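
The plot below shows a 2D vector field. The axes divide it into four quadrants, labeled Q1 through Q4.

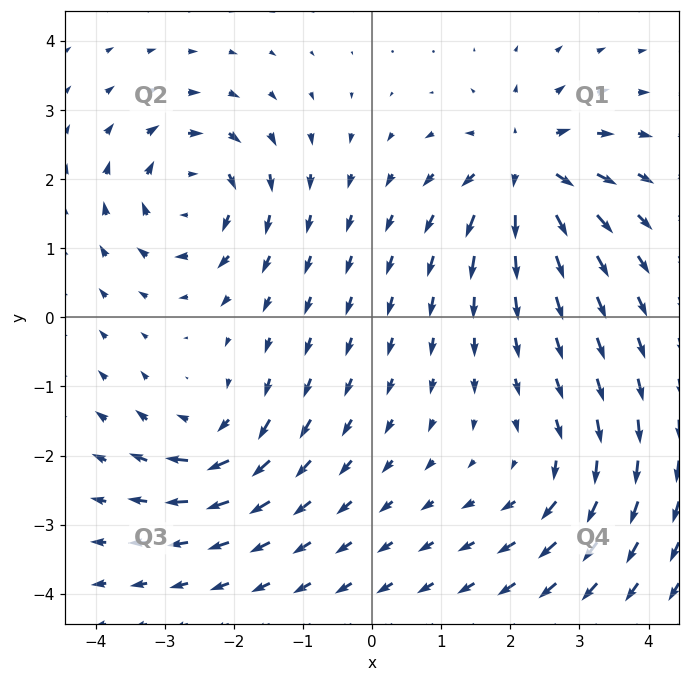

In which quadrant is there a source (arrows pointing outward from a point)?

Q1

The source sits at approximately (2.2, 2.2), which lies in quadrant Q1. The divergence there is about +7, positive as expected for a source.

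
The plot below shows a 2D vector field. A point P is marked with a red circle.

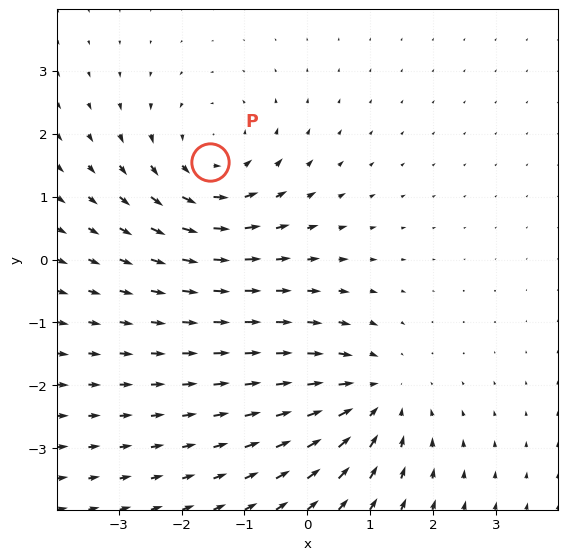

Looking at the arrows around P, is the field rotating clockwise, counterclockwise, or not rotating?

counterclockwise

Near P at (-1.5, 1.6) the arrows circulate counterclockwise. The curl (z-component) there is about +4; positive curl means counterclockwise rotation.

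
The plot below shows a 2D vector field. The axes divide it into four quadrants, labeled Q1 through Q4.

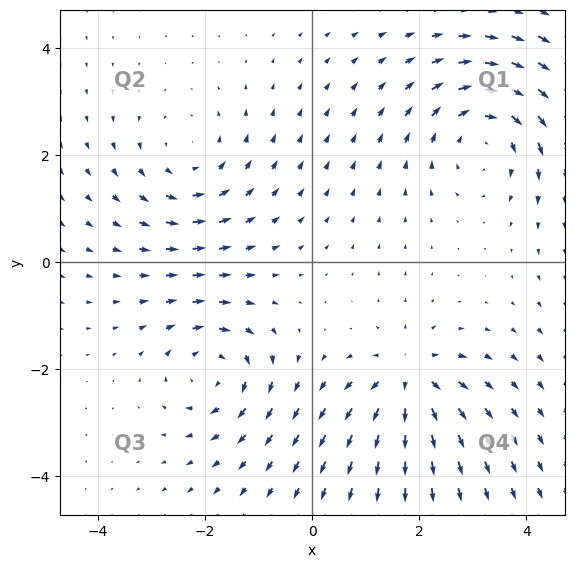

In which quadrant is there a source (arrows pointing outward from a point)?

Q4

The source sits at approximately (1.8, -2.2), which lies in quadrant Q4. The divergence there is about +4, positive as expected for a source.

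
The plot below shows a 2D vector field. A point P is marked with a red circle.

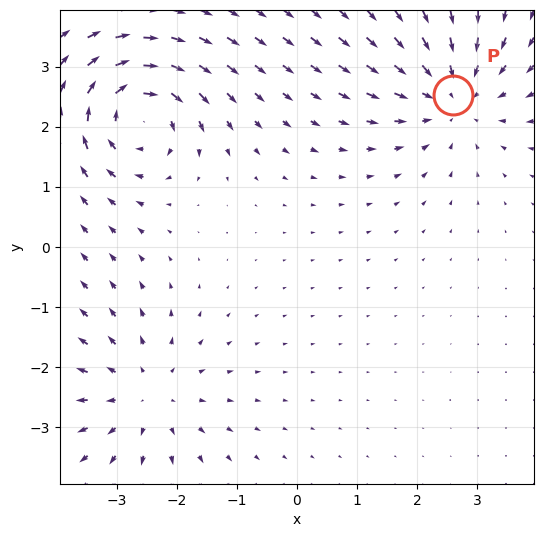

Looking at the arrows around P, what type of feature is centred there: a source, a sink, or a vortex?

sink

At P (2.6, 2.5) the arrows converge inward. Divergence about -4, curl ≈0 — negative divergence with near-zero curl is a sink.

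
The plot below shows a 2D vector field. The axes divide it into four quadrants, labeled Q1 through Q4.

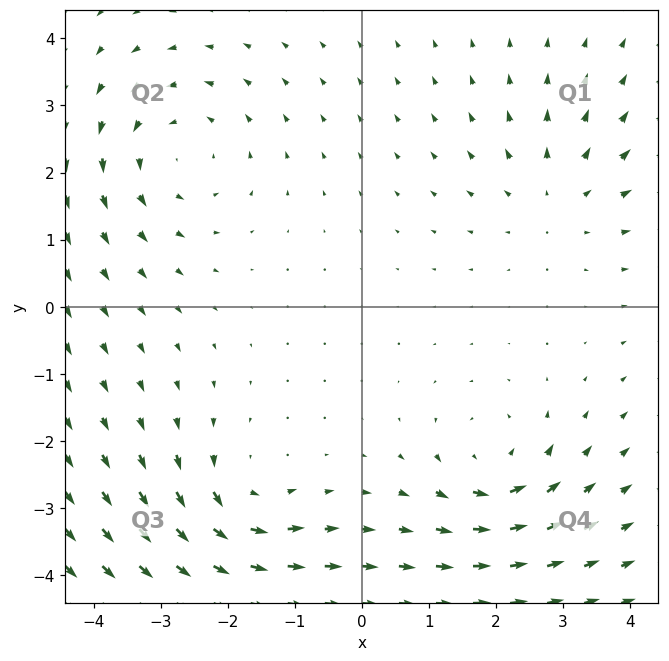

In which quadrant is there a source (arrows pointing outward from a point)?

The source sits at approximately (2.9, 1.6), which lies in quadrant Q1. The divergence there is about +3, positive as expected for a source.

Q1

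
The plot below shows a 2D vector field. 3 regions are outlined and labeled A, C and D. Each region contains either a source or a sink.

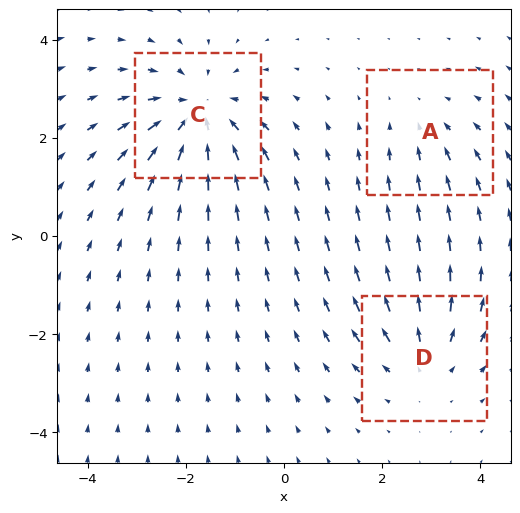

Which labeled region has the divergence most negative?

C

Divergence at each region's feature centre — A: about -2, C: about -4, D: about +3. Region C is most negative.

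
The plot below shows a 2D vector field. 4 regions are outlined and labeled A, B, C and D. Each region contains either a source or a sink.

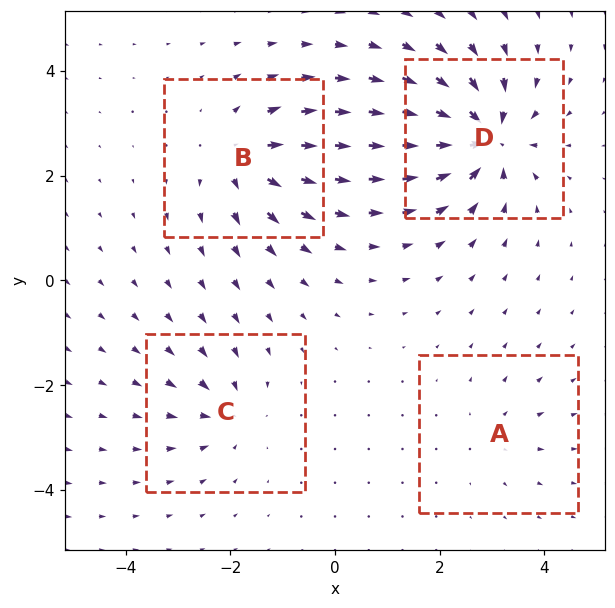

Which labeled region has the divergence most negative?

D

Divergence at each region's feature centre — A: about +3, B: about +6, C: about -4, D: about -9. Region D is most negative.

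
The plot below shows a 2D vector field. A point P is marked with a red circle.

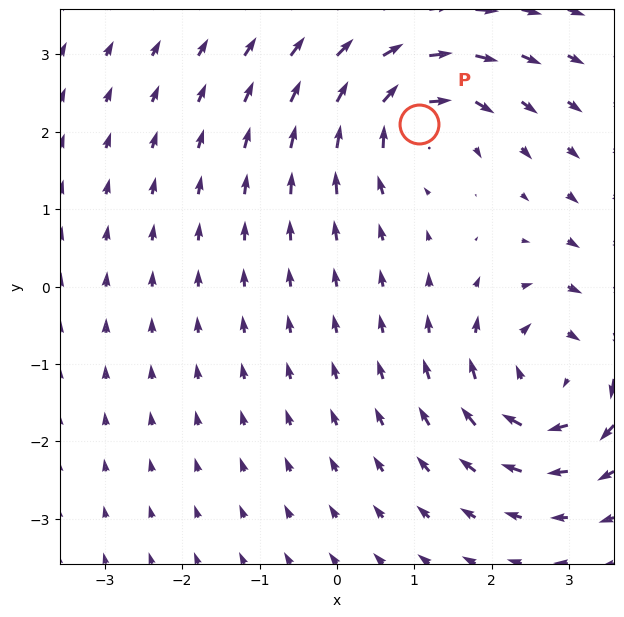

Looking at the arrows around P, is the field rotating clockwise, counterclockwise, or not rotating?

clockwise

Near P at (1.1, 2.1) the arrows circulate clockwise. The curl (z-component) there is about -5; negative curl means clockwise rotation.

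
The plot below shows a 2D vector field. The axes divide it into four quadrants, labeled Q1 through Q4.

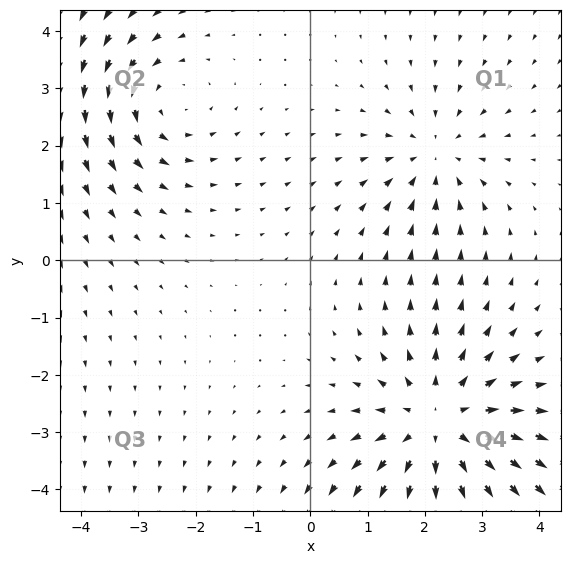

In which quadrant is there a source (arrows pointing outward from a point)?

Q4

The source sits at approximately (2.3, -2.9), which lies in quadrant Q4. The divergence there is about +4, positive as expected for a source.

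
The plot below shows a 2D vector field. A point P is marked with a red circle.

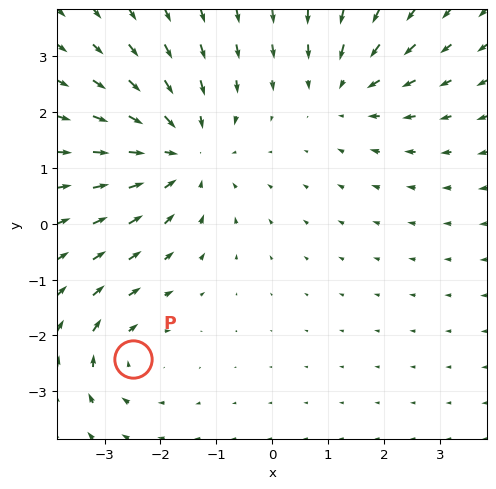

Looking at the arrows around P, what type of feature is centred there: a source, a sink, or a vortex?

At P (-2.5, -2.4) the arrows circulate clockwise. Divergence ≈0, curl about -3 — near-zero divergence with nonzero curl is a vortex.

vortex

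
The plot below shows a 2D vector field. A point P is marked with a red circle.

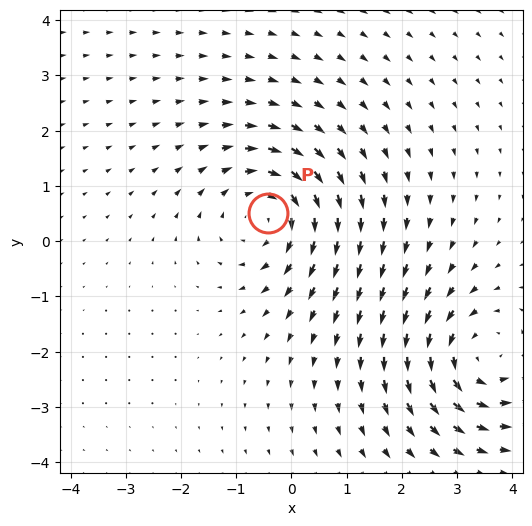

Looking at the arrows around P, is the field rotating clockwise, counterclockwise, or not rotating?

clockwise

Near P at (-0.4, 0.5) the arrows circulate clockwise. The curl (z-component) there is about -4; negative curl means clockwise rotation.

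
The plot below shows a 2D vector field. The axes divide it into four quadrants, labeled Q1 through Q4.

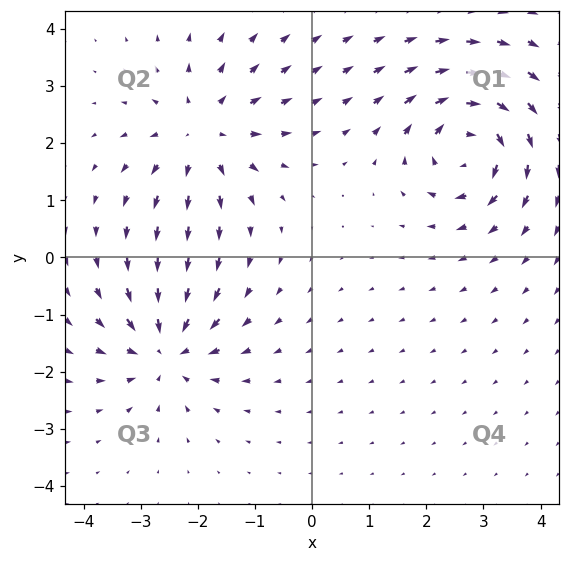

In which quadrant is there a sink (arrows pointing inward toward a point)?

Q3

The sink sits at approximately (-2.5, -1.6), which lies in quadrant Q3. The divergence there is about -5, negative as expected for a sink.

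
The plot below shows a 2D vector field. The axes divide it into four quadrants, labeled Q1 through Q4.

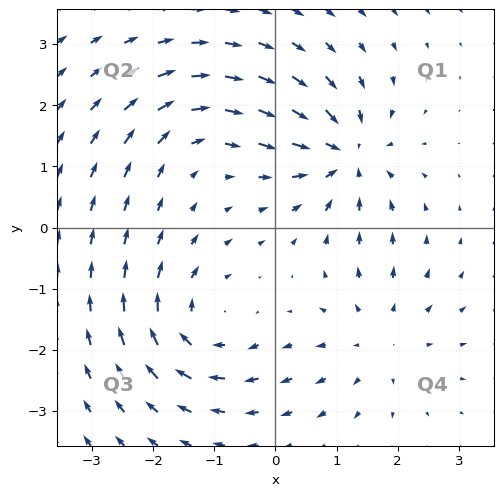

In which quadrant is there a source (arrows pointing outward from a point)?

The source sits at approximately (1.7, -1.8), which lies in quadrant Q4. The divergence there is about +3, positive as expected for a source.

Q4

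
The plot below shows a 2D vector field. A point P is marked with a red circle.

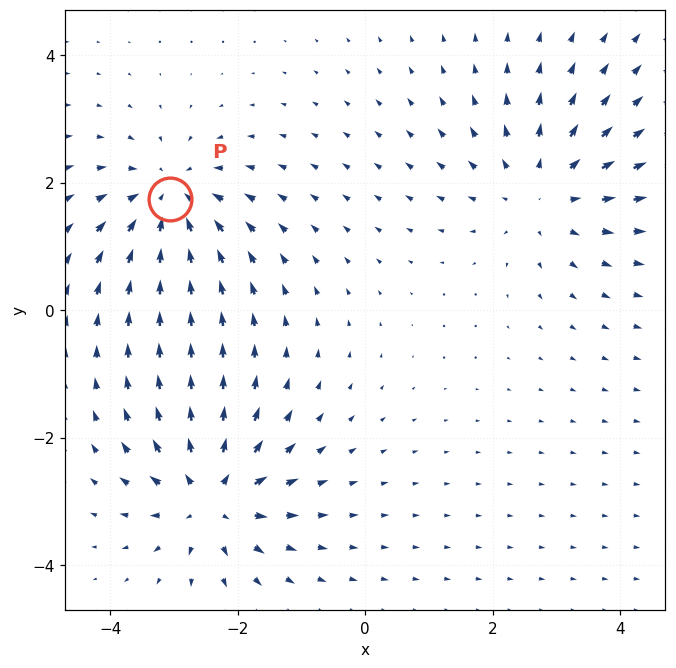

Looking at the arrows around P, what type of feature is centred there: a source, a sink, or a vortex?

sink

At P (-3.1, 1.7) the arrows converge inward. Divergence about -5, curl ≈0 — negative divergence with near-zero curl is a sink.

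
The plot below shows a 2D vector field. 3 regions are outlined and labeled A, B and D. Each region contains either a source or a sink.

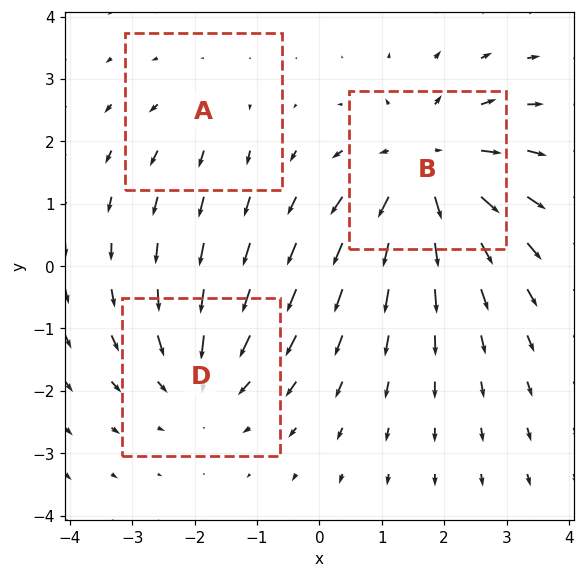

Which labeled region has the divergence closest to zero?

A

Divergence at each region's feature centre — A: about +2, B: about +5, D: about -3. Region A is closest to zero.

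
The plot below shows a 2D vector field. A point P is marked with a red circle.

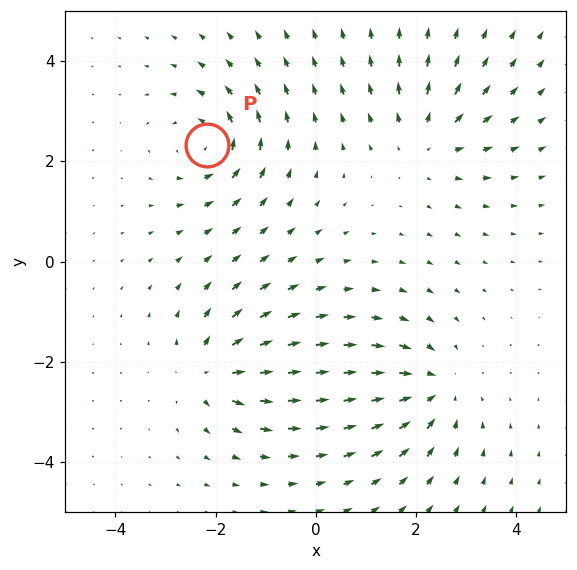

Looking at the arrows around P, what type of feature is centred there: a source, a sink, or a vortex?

vortex

At P (-2.2, 2.3) the arrows circulate counterclockwise. Divergence ≈0, curl about +5 — near-zero divergence with nonzero curl is a vortex.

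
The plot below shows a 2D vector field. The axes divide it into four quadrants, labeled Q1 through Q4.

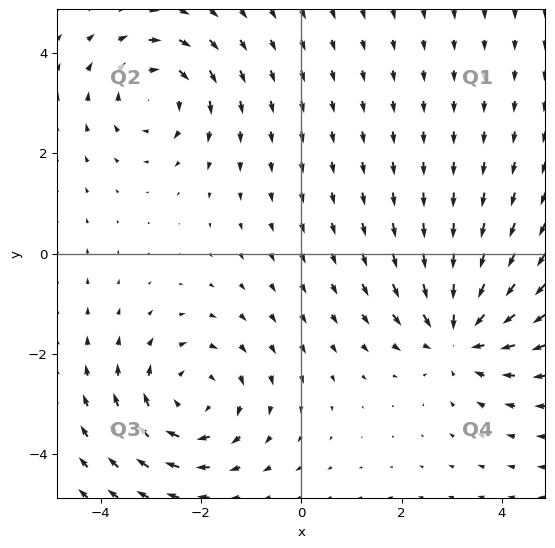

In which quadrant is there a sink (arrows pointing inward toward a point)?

The sink sits at approximately (3.2, -1.6), which lies in quadrant Q4. The divergence there is about -5, negative as expected for a sink.

Q4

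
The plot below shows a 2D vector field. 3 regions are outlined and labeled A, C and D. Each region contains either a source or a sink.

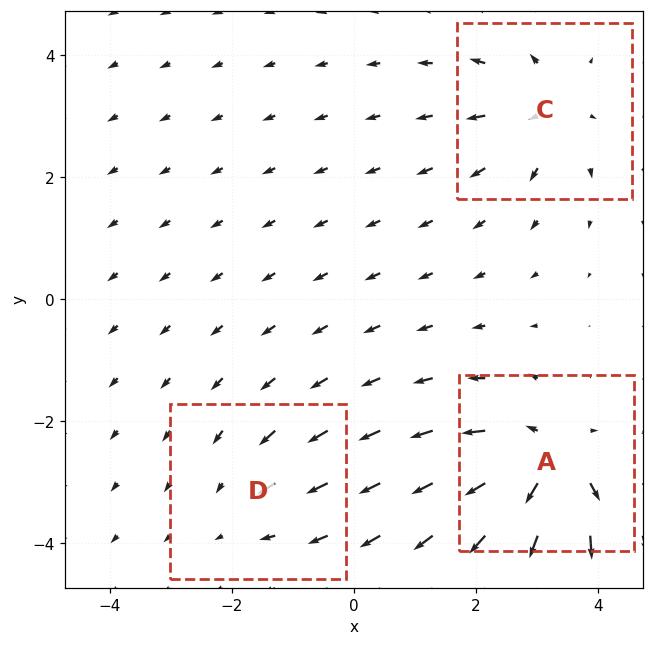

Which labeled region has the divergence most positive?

A

Divergence at each region's feature centre — A: about +6, C: about +4, D: about -2. Region A is most positive.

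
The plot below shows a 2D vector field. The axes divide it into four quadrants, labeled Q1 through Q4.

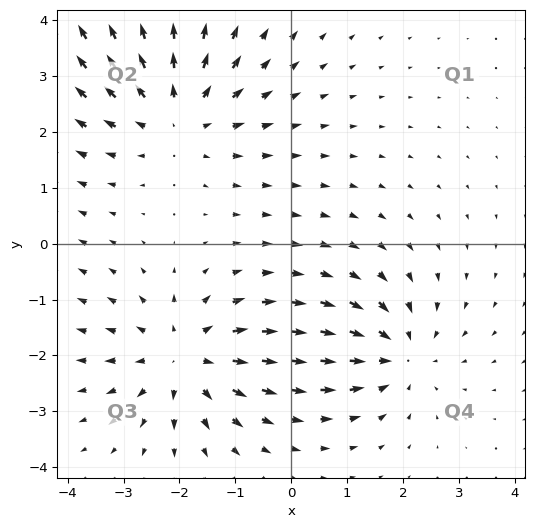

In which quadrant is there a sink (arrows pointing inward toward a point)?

The sink sits at approximately (1.9, -2.0), which lies in quadrant Q4. The divergence there is about -4, negative as expected for a sink.

Q4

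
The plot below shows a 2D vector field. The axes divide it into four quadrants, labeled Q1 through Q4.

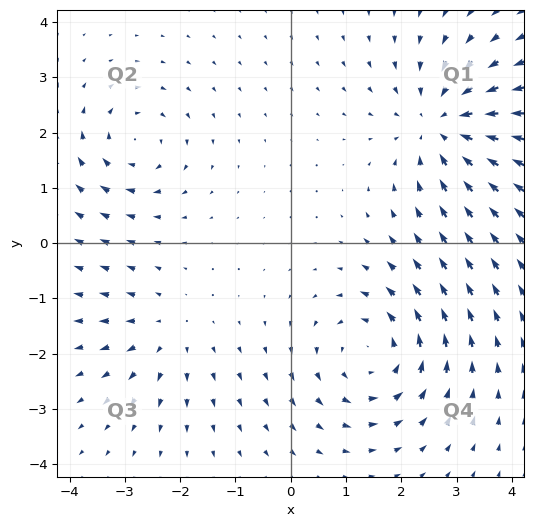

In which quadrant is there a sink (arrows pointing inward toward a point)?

Q1

The sink sits at approximately (2.7, 2.1), which lies in quadrant Q1. The divergence there is about -4, negative as expected for a sink.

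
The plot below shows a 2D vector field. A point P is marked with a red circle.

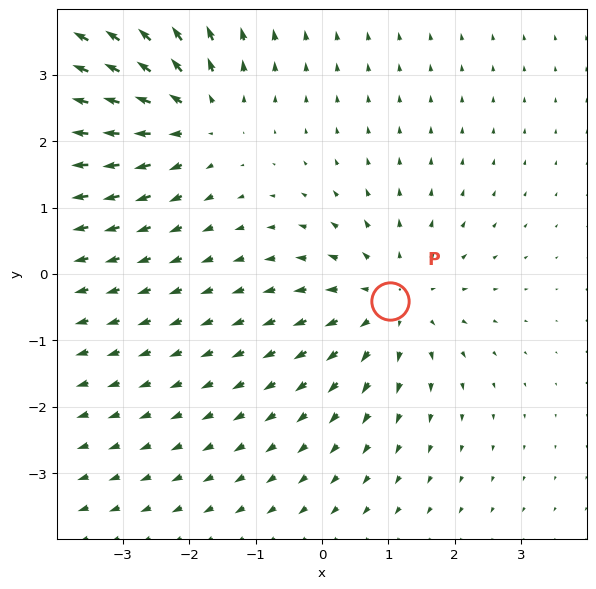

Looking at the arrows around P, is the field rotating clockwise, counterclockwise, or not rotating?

Near P at (1.0, -0.4) the arrows show no circulation. The curl there is ≈0.

not rotating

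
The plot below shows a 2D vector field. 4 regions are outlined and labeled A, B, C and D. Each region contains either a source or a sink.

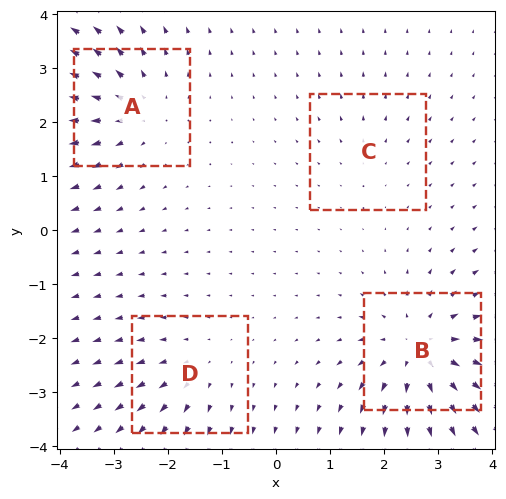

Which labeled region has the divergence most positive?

Divergence at each region's feature centre — A: about +5, B: about +7, C: about +2, D: about +3. Region B is most positive.

B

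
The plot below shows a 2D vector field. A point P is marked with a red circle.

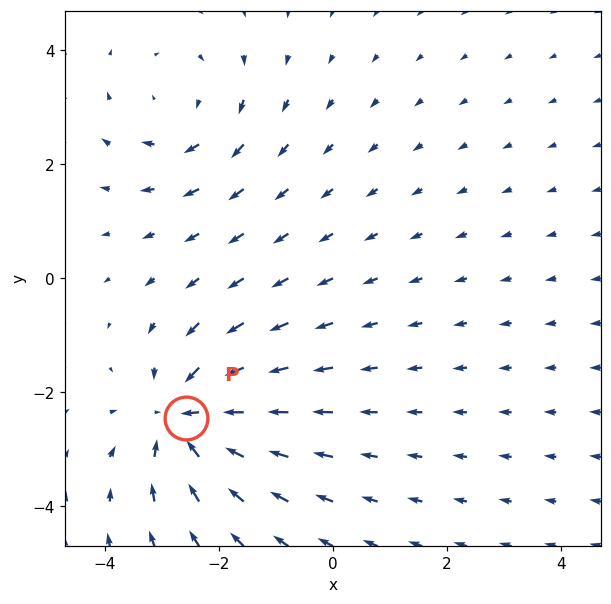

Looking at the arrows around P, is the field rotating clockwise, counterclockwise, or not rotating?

not rotating

Near P at (-2.6, -2.5) the arrows show no circulation. The curl there is ≈0.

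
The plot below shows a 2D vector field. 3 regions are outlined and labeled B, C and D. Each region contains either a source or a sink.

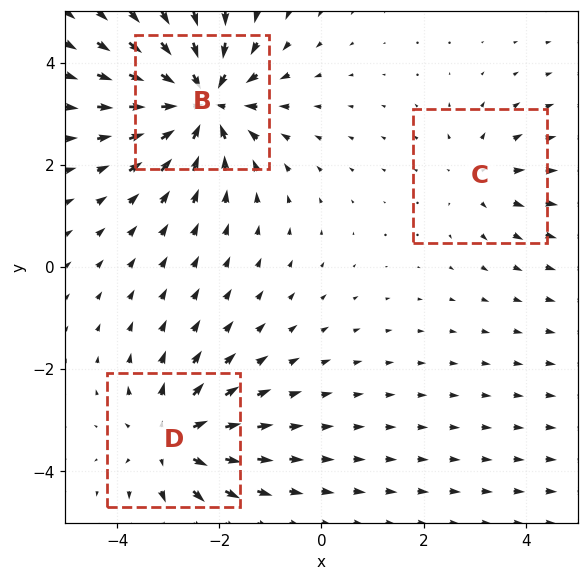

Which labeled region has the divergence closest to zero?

C

Divergence at each region's feature centre — B: about -5, C: about +2, D: about +3. Region C is closest to zero.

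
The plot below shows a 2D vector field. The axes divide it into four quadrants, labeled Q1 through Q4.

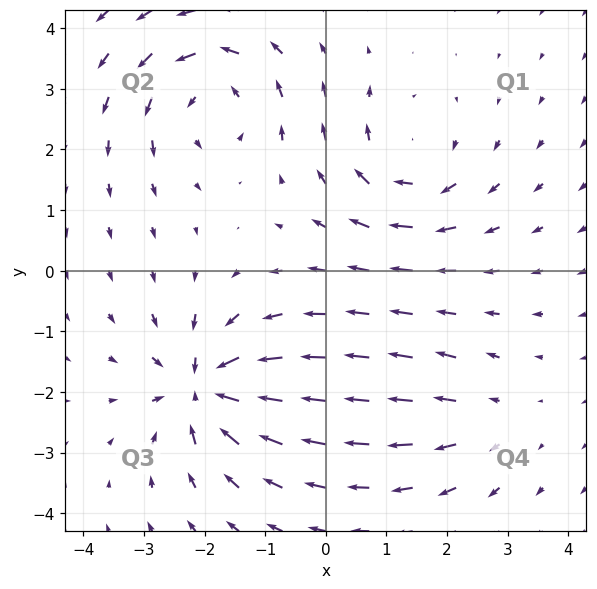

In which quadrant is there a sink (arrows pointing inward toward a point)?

The sink sits at approximately (-2.0, -1.9), which lies in quadrant Q3. The divergence there is about -7, negative as expected for a sink.

Q3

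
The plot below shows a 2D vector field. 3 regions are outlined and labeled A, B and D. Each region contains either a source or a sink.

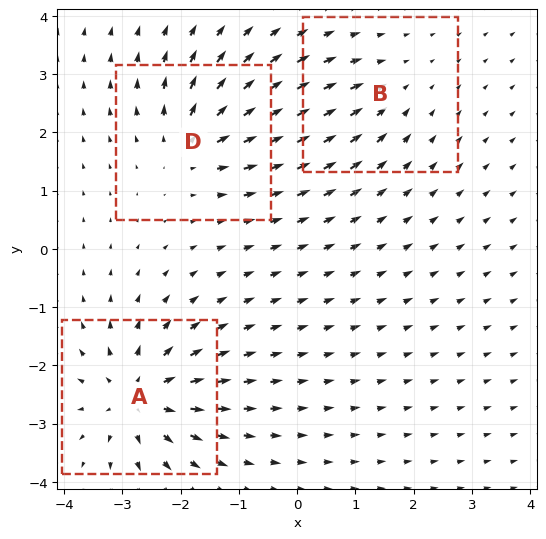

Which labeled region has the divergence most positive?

Divergence at each region's feature centre — A: about +6, B: about -2, D: about +4. Region A is most positive.

A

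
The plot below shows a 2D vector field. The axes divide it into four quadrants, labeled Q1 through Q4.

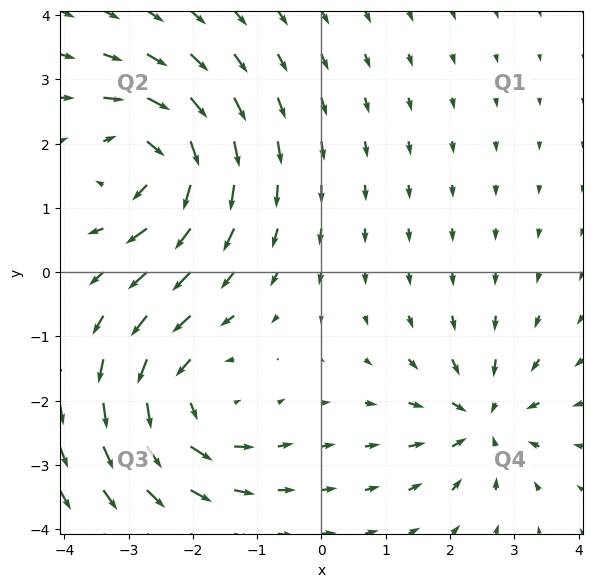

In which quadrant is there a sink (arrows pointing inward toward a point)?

The sink sits at approximately (2.5, -2.3), which lies in quadrant Q4. The divergence there is about -4, negative as expected for a sink.

Q4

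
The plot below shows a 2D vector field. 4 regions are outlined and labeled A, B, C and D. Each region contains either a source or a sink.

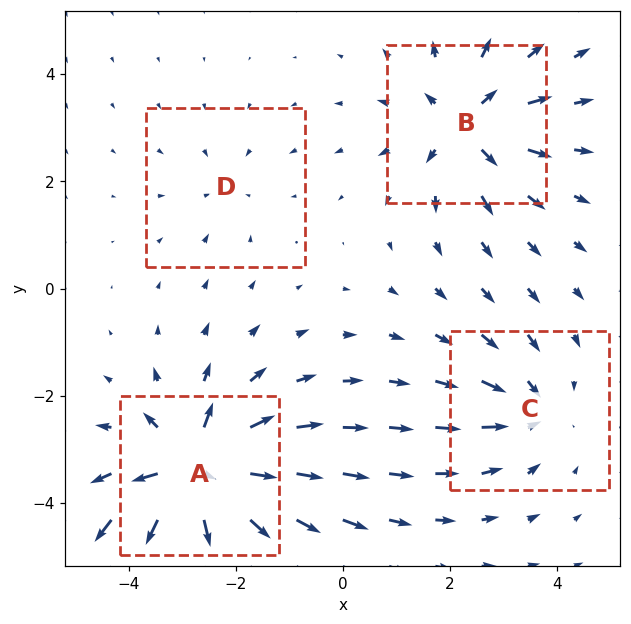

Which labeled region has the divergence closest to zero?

Divergence at each region's feature centre — A: about +9, B: about +5, C: about -4, D: about -2. Region D is closest to zero.

D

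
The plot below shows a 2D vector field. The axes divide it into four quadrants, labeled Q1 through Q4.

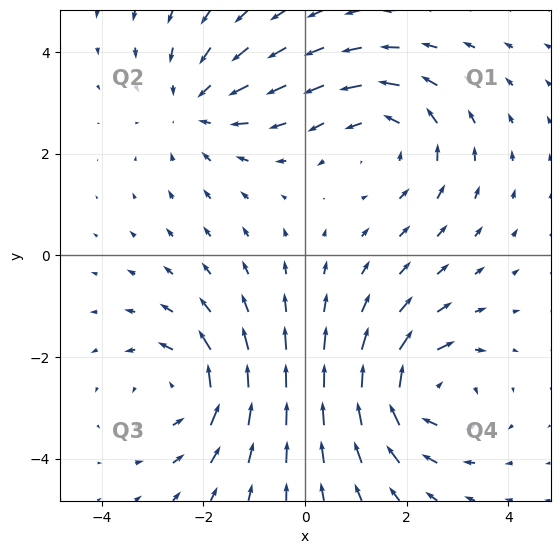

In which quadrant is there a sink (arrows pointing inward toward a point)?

The sink sits at approximately (-2.1, 2.9), which lies in quadrant Q2. The divergence there is about -3, negative as expected for a sink.

Q2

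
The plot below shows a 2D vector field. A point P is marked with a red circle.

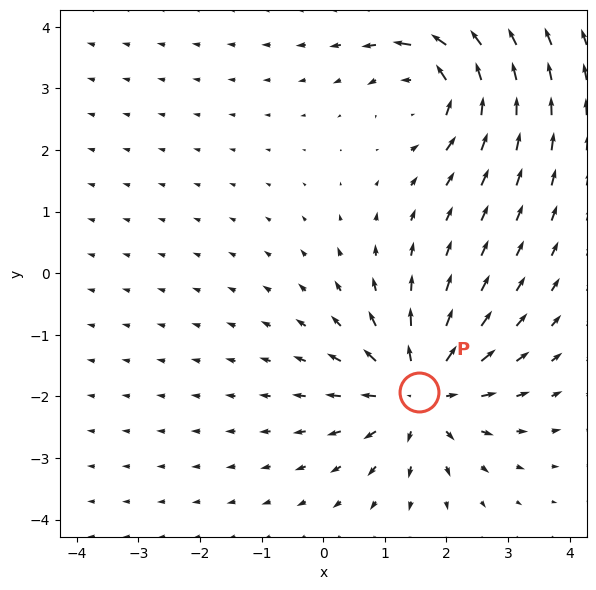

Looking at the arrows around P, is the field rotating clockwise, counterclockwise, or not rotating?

Near P at (1.6, -1.9) the arrows show no circulation. The curl there is ≈0.

not rotating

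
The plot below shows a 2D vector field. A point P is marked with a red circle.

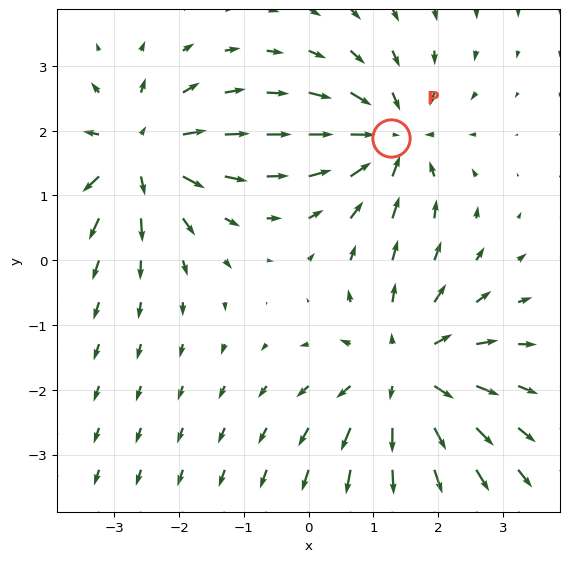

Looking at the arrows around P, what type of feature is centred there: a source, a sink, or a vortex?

At P (1.3, 1.9) the arrows converge inward. Divergence about -3, curl ≈0 — negative divergence with near-zero curl is a sink.

sink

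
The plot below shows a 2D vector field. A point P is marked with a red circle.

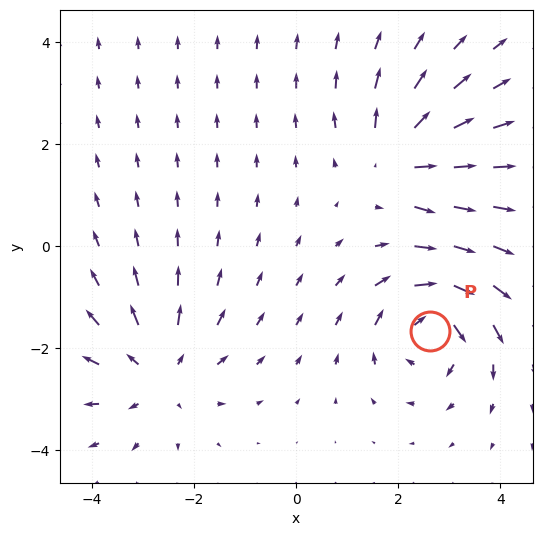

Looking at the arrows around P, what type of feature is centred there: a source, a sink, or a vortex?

At P (2.6, -1.7) the arrows circulate clockwise. Divergence ≈0, curl about -6 — near-zero divergence with nonzero curl is a vortex.

vortex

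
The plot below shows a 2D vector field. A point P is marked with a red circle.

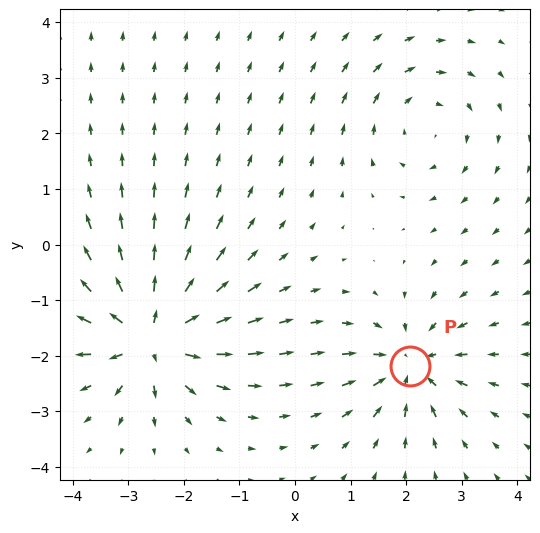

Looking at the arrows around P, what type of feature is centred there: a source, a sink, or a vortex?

sink

At P (2.1, -2.2) the arrows converge inward. Divergence about -4, curl ≈0 — negative divergence with near-zero curl is a sink.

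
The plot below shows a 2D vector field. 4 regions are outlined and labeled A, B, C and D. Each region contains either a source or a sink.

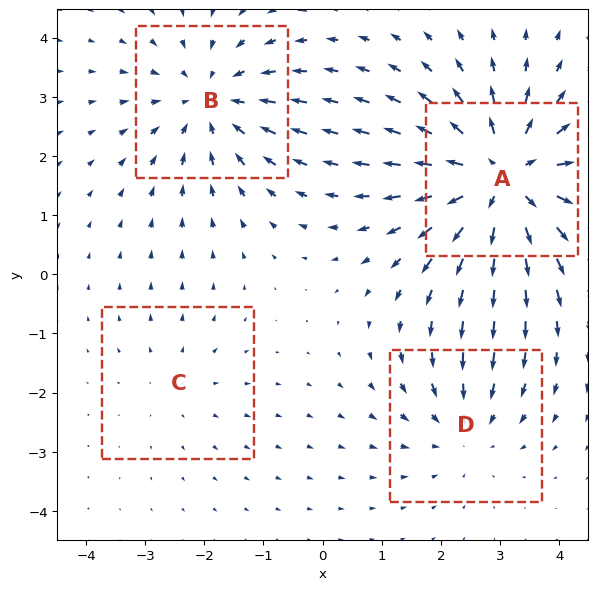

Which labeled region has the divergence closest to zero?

C

Divergence at each region's feature centre — A: about +6, B: about -4, C: about +2, D: about -3. Region C is closest to zero.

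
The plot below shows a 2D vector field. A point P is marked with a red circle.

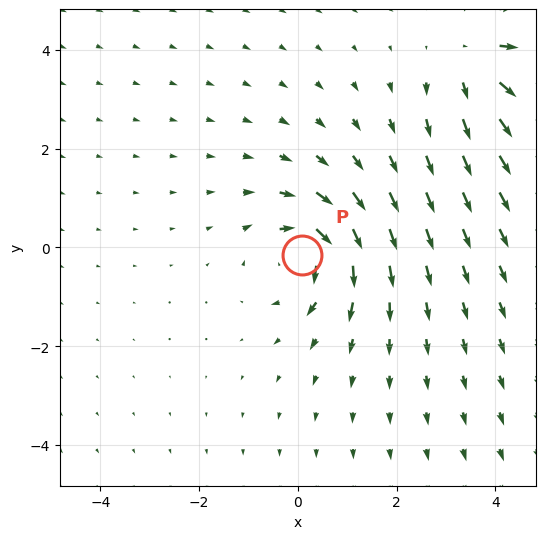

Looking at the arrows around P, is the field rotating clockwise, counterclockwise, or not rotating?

Near P at (0.1, -0.2) the arrows circulate clockwise. The curl (z-component) there is about -5; negative curl means clockwise rotation.

clockwise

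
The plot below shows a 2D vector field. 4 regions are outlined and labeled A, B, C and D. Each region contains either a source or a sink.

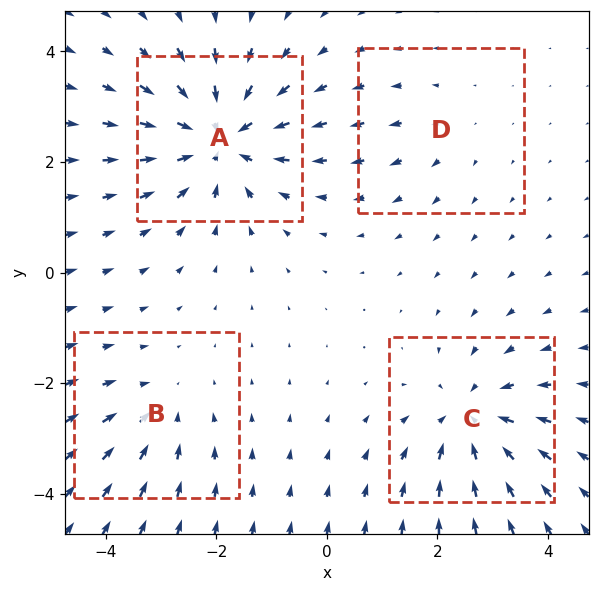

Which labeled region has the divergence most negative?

A

Divergence at each region's feature centre — A: about -7, B: about -3, C: about -5, D: about +2. Region A is most negative.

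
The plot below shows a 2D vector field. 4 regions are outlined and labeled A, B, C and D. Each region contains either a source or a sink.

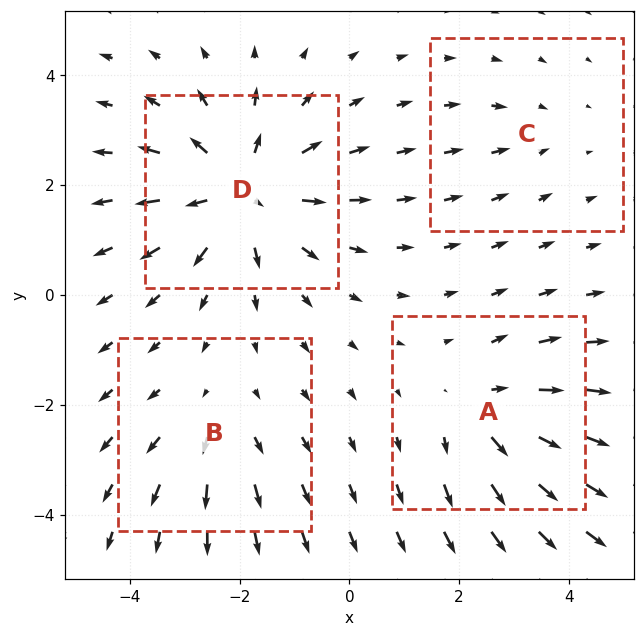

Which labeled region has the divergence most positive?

Divergence at each region's feature centre — A: about +4, B: about +3, C: about -2, D: about +6. Region D is most positive.

D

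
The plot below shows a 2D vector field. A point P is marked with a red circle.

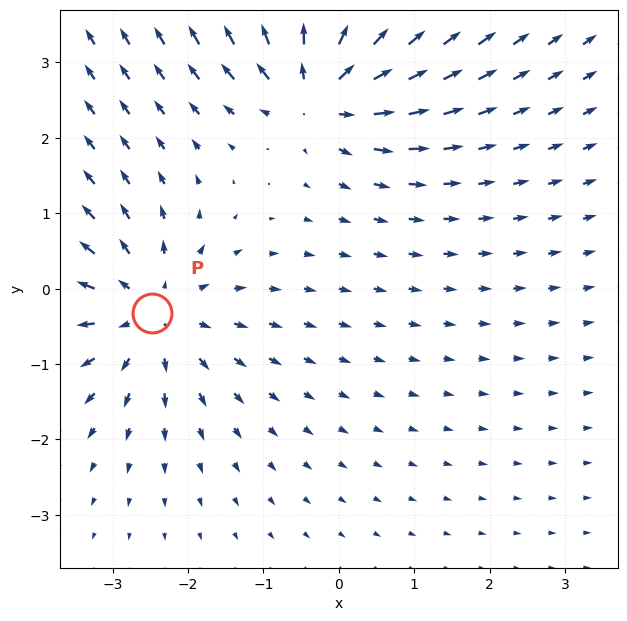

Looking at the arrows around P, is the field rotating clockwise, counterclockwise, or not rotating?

Near P at (-2.5, -0.3) the arrows show no circulation. The curl there is ≈0.

not rotating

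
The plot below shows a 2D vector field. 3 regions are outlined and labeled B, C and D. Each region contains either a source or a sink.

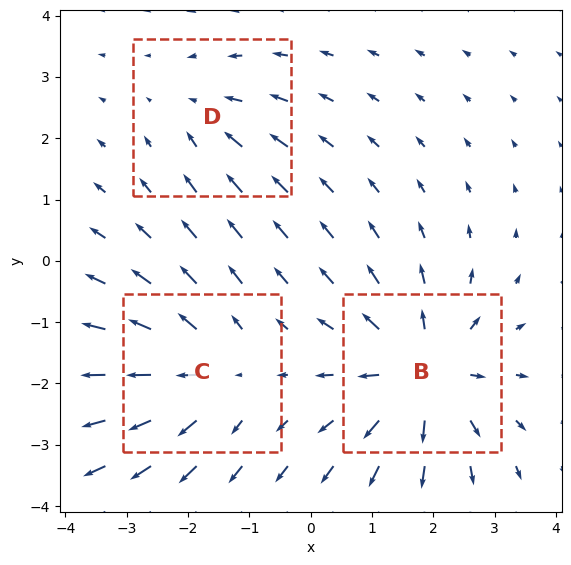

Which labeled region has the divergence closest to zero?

D

Divergence at each region's feature centre — B: about +5, C: about +3, D: about -2. Region D is closest to zero.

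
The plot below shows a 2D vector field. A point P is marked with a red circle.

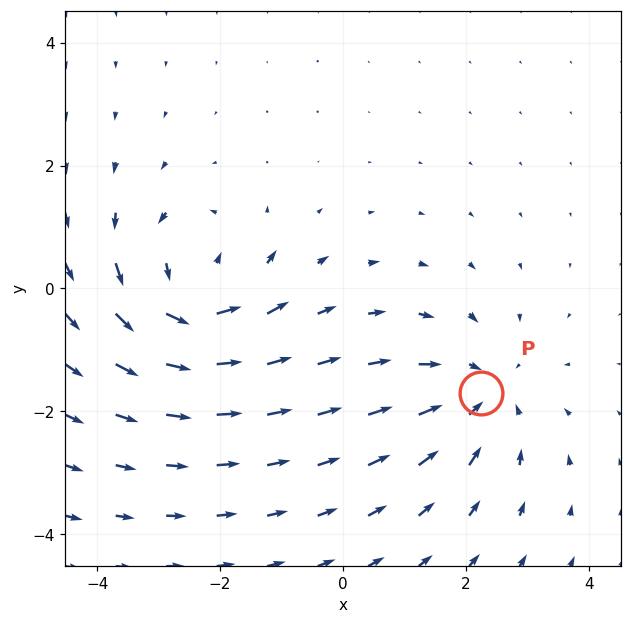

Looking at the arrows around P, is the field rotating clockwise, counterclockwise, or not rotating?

not rotating

Near P at (2.3, -1.7) the arrows show no circulation. The curl there is ≈0.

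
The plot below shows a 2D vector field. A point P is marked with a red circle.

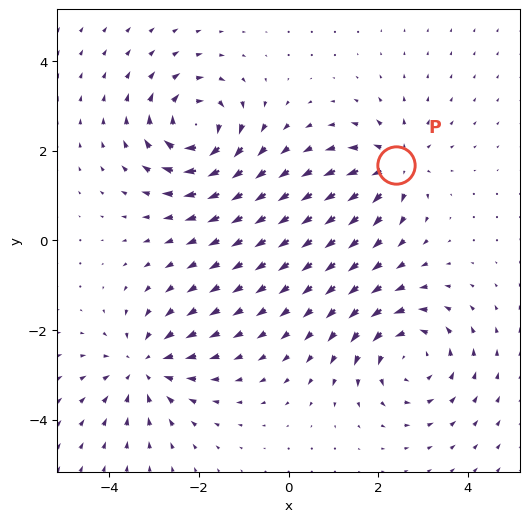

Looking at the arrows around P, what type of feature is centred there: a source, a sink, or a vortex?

source

At P (2.4, 1.7) the arrows spread outward. Divergence about +4, curl ≈0 — positive divergence with near-zero curl is a source.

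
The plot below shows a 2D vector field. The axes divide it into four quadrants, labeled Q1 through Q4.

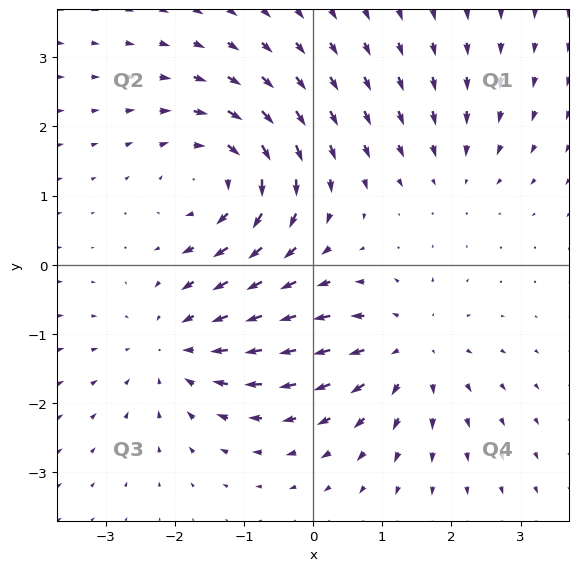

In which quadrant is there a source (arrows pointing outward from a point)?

The source sits at approximately (1.3, -1.2), which lies in quadrant Q4. The divergence there is about +4, positive as expected for a source.

Q4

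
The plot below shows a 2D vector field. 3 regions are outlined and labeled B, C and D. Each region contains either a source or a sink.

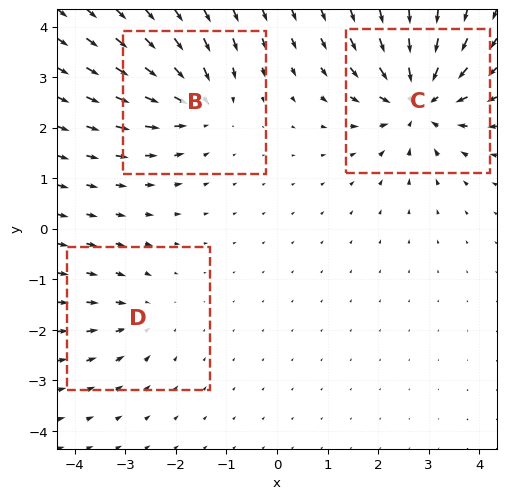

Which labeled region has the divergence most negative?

C

Divergence at each region's feature centre — B: about -4, C: about -6, D: about -2. Region C is most negative.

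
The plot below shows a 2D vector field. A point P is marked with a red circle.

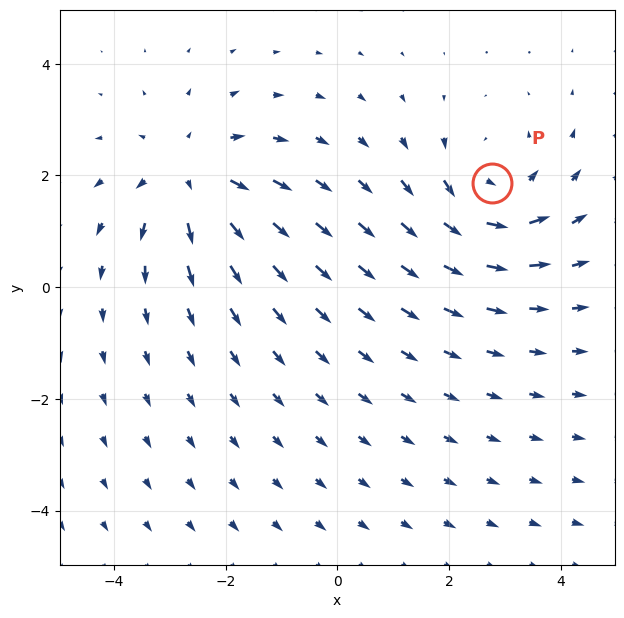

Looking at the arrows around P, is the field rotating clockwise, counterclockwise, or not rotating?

Near P at (2.8, 1.9) the arrows circulate counterclockwise. The curl (z-component) there is about +4; positive curl means counterclockwise rotation.

counterclockwise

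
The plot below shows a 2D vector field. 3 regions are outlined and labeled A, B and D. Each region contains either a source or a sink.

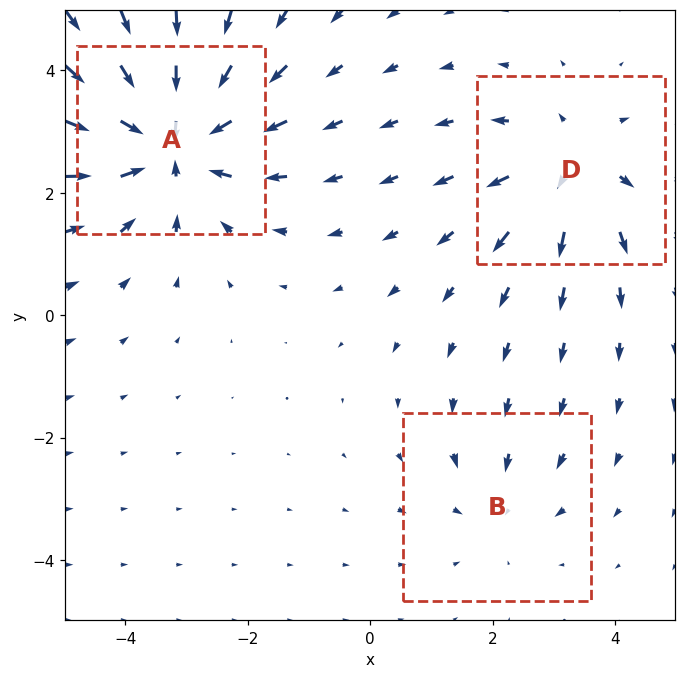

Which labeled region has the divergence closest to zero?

B

Divergence at each region's feature centre — A: about -4, B: about -2, D: about +3. Region B is closest to zero.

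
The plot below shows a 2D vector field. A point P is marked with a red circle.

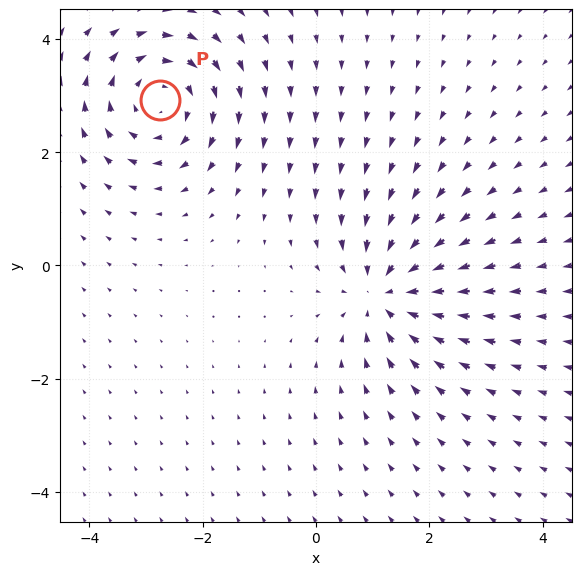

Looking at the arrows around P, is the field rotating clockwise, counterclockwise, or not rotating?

clockwise

Near P at (-2.8, 2.9) the arrows circulate clockwise. The curl (z-component) there is about -4; negative curl means clockwise rotation.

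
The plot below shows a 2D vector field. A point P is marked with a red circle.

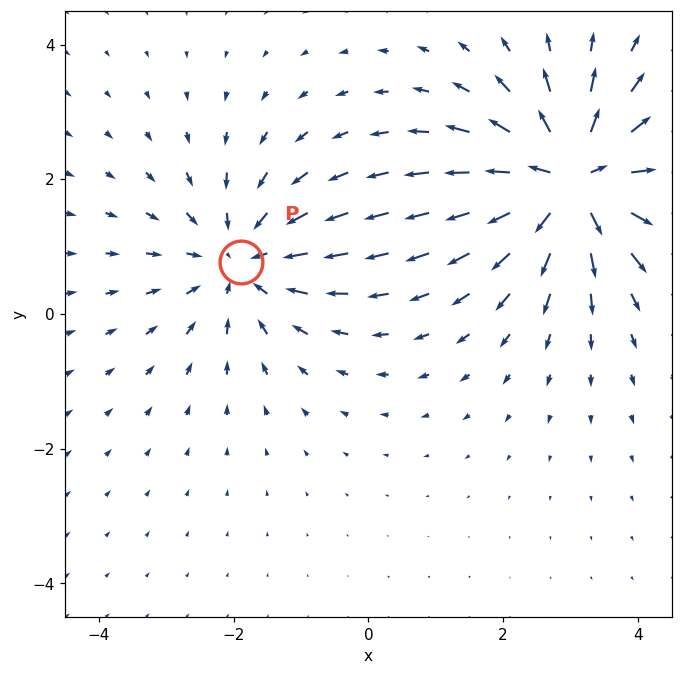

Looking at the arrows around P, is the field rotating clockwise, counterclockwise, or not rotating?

not rotating

Near P at (-1.9, 0.8) the arrows show no circulation. The curl there is ≈0.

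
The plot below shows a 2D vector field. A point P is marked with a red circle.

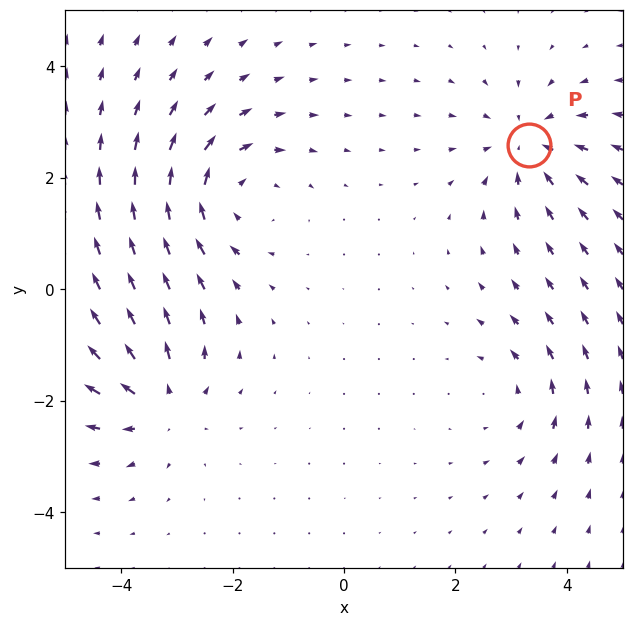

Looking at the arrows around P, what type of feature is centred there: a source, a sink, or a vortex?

sink

At P (3.3, 2.6) the arrows converge inward. Divergence about -4, curl ≈0 — negative divergence with near-zero curl is a sink.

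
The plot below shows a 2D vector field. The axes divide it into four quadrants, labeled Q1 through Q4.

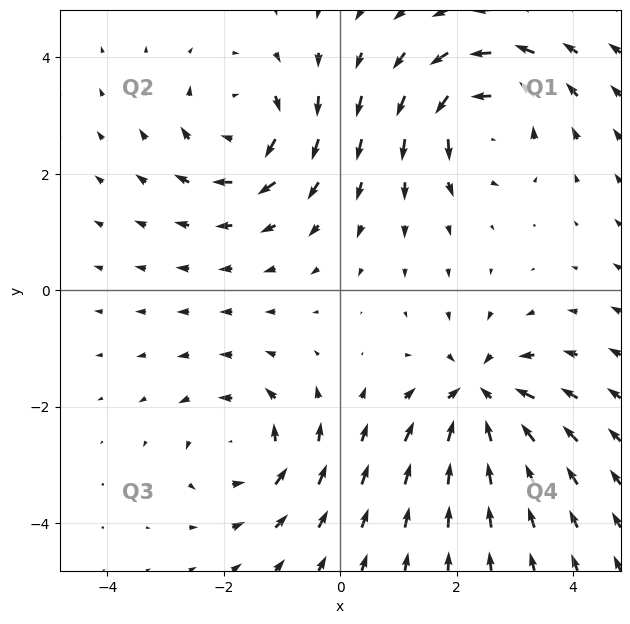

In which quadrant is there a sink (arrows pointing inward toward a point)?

Q4

The sink sits at approximately (2.4, -1.8), which lies in quadrant Q4. The divergence there is about -5, negative as expected for a sink.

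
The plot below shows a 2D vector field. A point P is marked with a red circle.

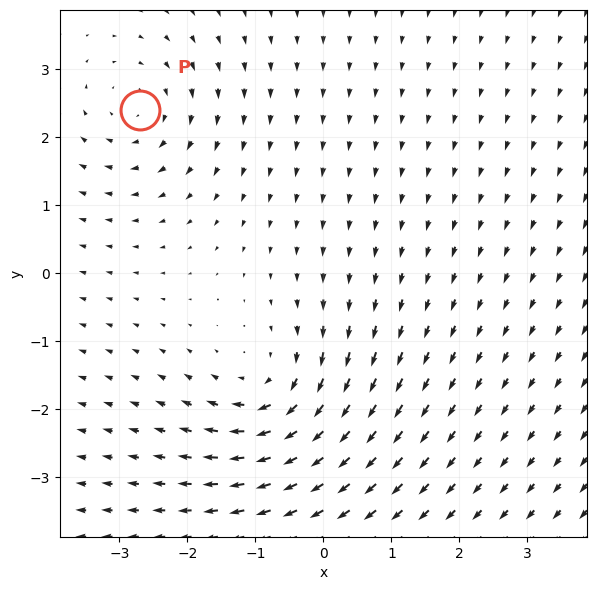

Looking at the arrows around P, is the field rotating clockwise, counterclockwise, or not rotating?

Near P at (-2.7, 2.4) the arrows circulate clockwise. The curl (z-component) there is about -3; negative curl means clockwise rotation.

clockwise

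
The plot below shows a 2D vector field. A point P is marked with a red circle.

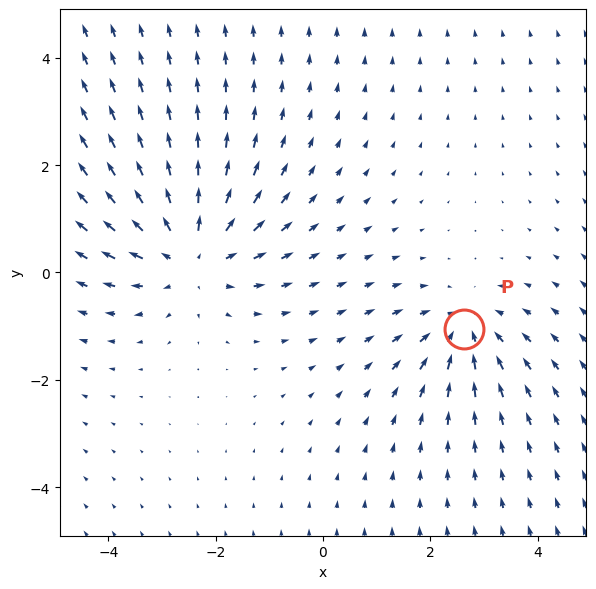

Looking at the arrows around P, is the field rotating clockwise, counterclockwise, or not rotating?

Near P at (2.6, -1.1) the arrows show no circulation. The curl there is ≈0.

not rotating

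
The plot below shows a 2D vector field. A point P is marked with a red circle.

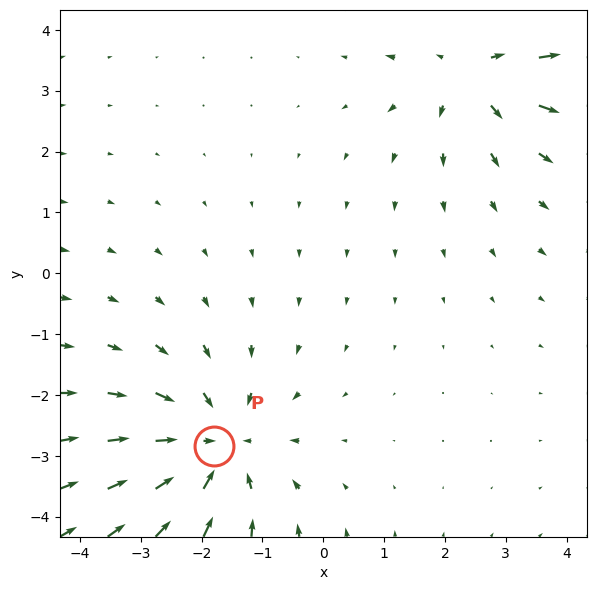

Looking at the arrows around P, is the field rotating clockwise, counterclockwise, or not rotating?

not rotating

Near P at (-1.8, -2.8) the arrows show no circulation. The curl there is ≈0.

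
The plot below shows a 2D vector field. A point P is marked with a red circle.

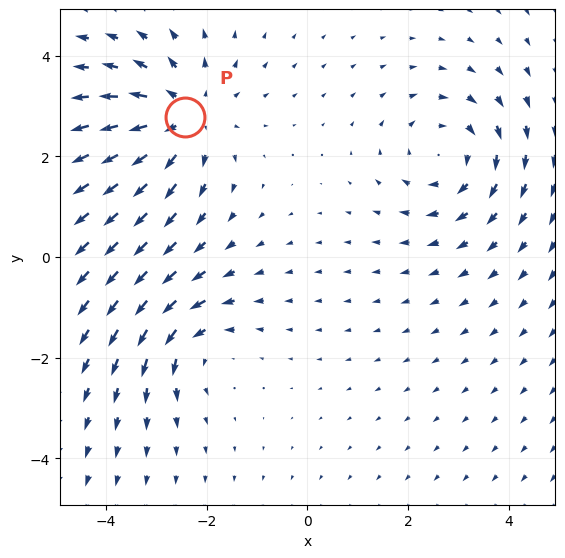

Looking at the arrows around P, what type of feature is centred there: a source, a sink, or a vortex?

source

At P (-2.4, 2.8) the arrows spread outward. Divergence about +4, curl ≈0 — positive divergence with near-zero curl is a source.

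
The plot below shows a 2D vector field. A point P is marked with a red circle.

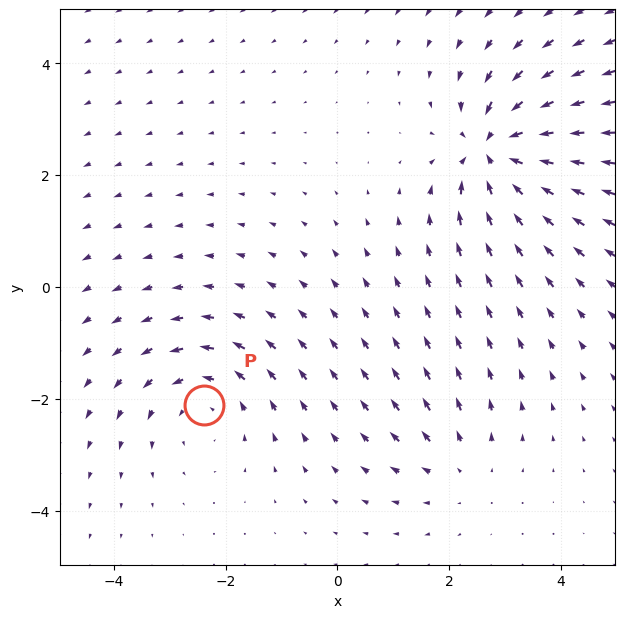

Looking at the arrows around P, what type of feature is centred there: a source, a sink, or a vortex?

At P (-2.4, -2.1) the arrows circulate counterclockwise. Divergence ≈0, curl about +3 — near-zero divergence with nonzero curl is a vortex.

vortex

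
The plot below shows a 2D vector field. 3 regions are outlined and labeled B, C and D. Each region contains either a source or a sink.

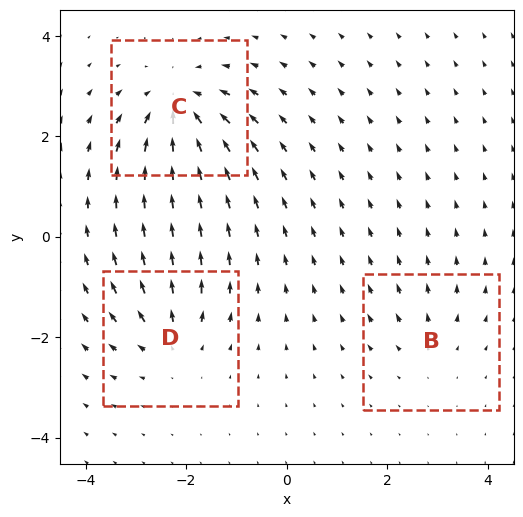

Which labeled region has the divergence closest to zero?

B

Divergence at each region's feature centre — B: about +2, C: about -5, D: about +4. Region B is closest to zero.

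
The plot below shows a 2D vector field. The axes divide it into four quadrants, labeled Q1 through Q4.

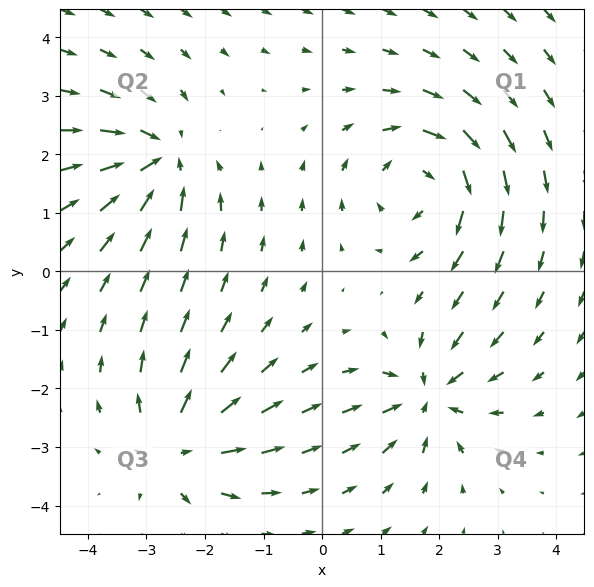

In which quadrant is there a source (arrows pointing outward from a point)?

The source sits at approximately (-2.5, -3.0), which lies in quadrant Q3. The divergence there is about +4, positive as expected for a source.

Q3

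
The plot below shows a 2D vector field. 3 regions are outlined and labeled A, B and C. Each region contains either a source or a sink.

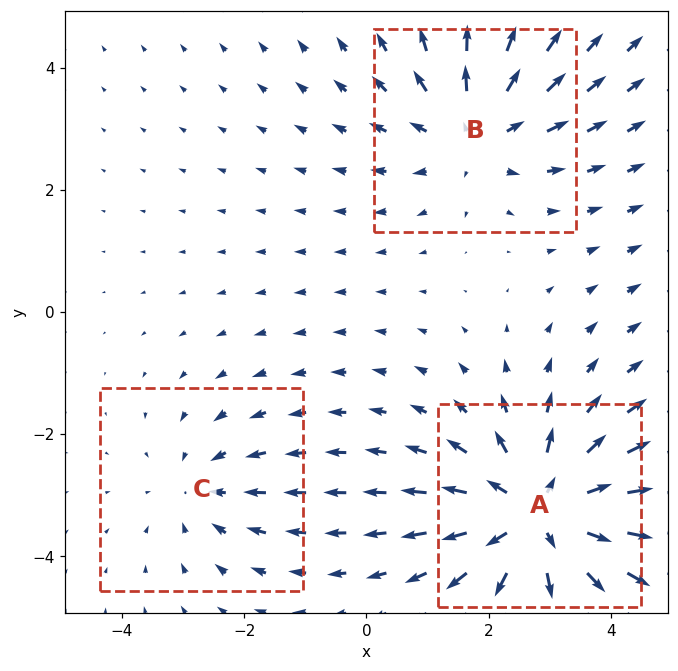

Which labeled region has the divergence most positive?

A

Divergence at each region's feature centre — A: about +4, B: about +3, C: about -2. Region A is most positive.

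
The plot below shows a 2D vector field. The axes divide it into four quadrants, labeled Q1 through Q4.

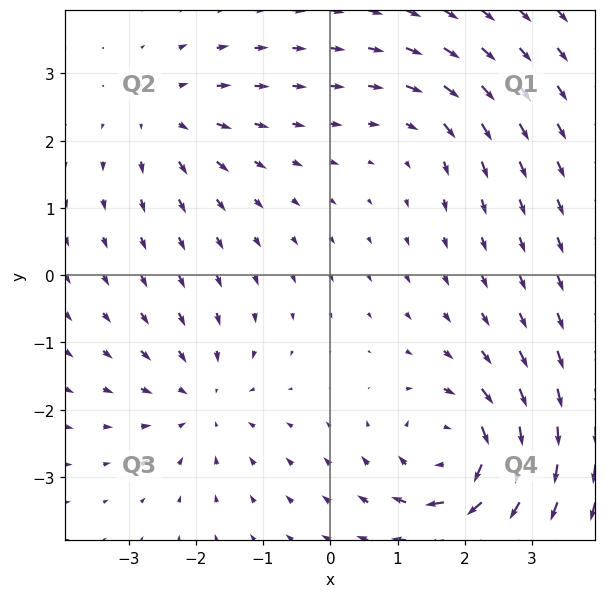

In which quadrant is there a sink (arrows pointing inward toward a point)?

The sink sits at approximately (-1.9, -1.9), which lies in quadrant Q3. The divergence there is about -3, negative as expected for a sink.

Q3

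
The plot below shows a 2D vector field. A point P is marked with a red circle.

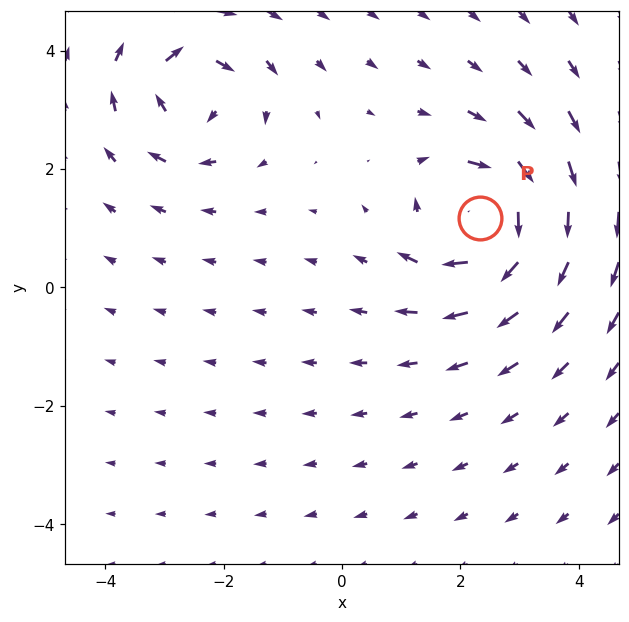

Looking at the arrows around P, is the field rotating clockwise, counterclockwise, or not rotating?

clockwise

Near P at (2.3, 1.2) the arrows circulate clockwise. The curl (z-component) there is about -7; negative curl means clockwise rotation.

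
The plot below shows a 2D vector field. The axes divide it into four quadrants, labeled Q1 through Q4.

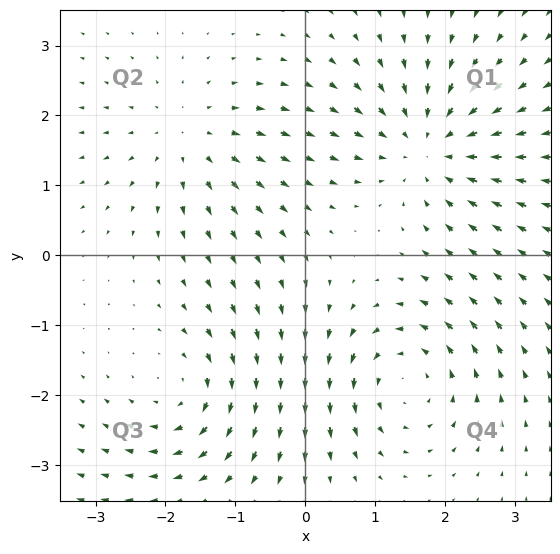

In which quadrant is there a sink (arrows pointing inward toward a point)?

The sink sits at approximately (1.8, 1.6), which lies in quadrant Q1. The divergence there is about -5, negative as expected for a sink.

Q1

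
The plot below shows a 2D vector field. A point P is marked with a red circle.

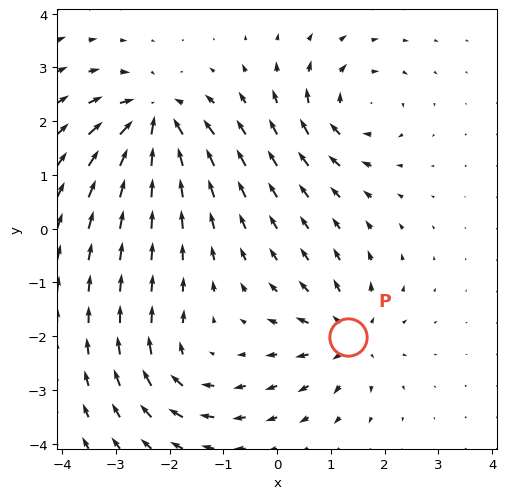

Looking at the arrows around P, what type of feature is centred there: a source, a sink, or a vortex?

source

At P (1.3, -2.0) the arrows spread outward. Divergence about +5, curl ≈0 — positive divergence with near-zero curl is a source.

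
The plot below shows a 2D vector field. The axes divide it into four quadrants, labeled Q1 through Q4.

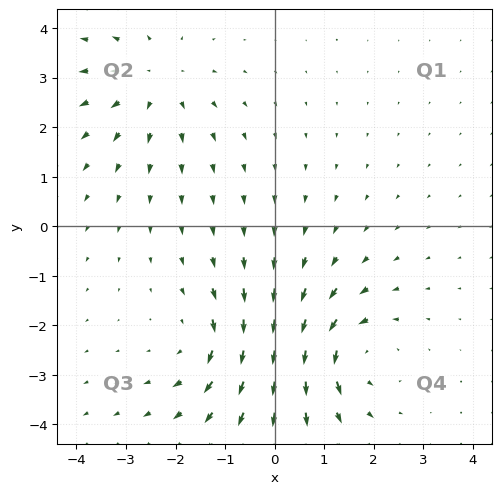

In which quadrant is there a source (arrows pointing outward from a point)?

Q2

The source sits at approximately (-2.4, 2.9), which lies in quadrant Q2. The divergence there is about +3, positive as expected for a source.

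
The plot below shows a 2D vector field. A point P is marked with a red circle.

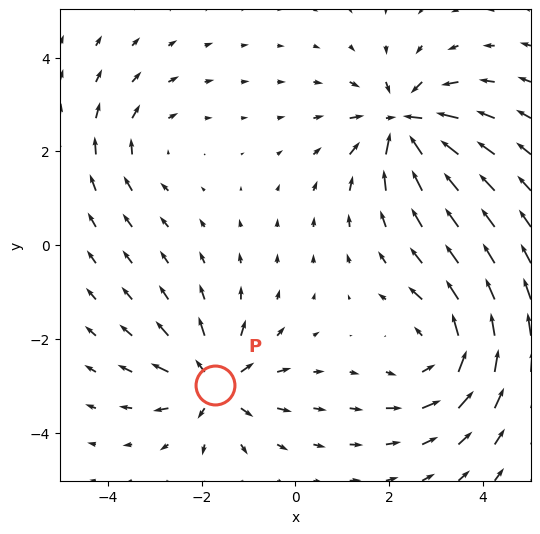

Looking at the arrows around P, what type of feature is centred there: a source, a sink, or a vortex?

source

At P (-1.7, -3.0) the arrows spread outward. Divergence about +5, curl ≈0 — positive divergence with near-zero curl is a source.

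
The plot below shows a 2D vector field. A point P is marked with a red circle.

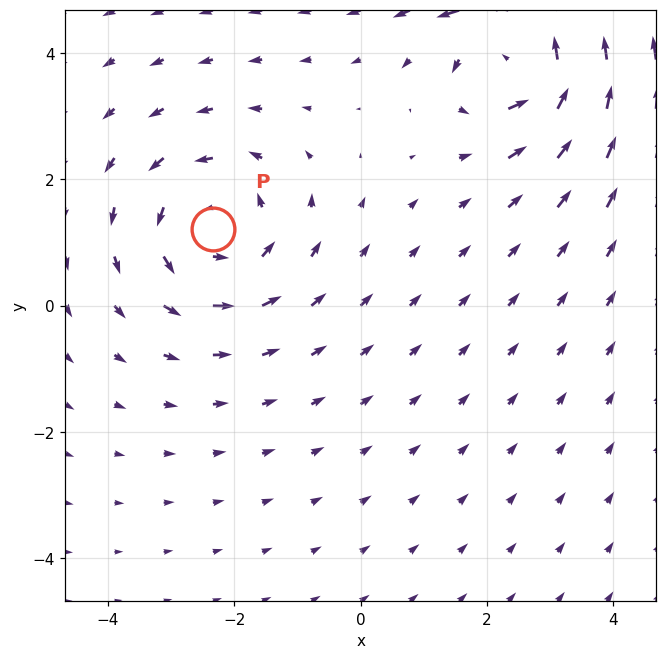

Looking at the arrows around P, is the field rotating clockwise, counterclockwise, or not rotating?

Near P at (-2.3, 1.2) the arrows circulate counterclockwise. The curl (z-component) there is about +4; positive curl means counterclockwise rotation.

counterclockwise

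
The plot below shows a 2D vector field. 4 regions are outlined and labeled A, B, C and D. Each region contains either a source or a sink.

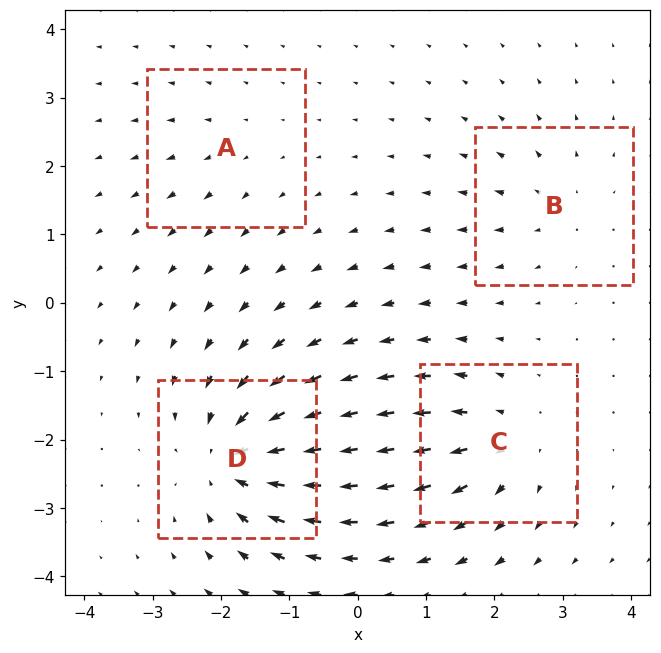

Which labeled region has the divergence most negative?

Divergence at each region's feature centre — A: about +2, B: about +4, C: about +5, D: about -8. Region D is most negative.

D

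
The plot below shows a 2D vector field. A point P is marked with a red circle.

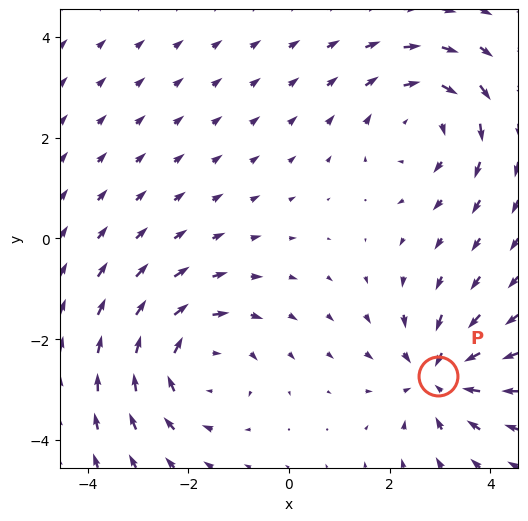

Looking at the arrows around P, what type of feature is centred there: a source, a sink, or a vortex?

sink

At P (3.0, -2.7) the arrows converge inward. Divergence about -5, curl ≈0 — negative divergence with near-zero curl is a sink.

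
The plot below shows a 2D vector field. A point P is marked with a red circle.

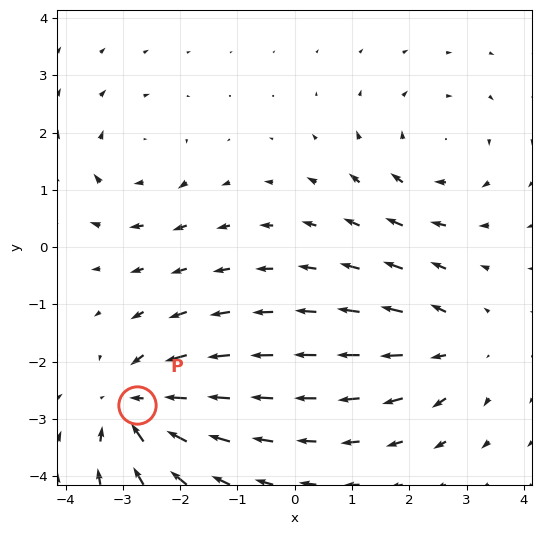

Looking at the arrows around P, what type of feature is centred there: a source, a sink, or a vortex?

At P (-2.8, -2.8) the arrows converge inward. Divergence about -5, curl ≈0 — negative divergence with near-zero curl is a sink.

sink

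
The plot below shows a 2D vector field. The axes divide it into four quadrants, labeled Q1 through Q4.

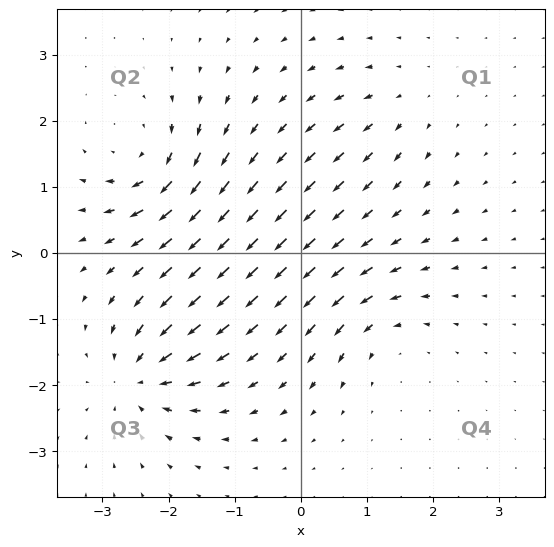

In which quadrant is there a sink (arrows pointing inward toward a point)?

The sink sits at approximately (-2.4, -1.9), which lies in quadrant Q3. The divergence there is about -7, negative as expected for a sink.

Q3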